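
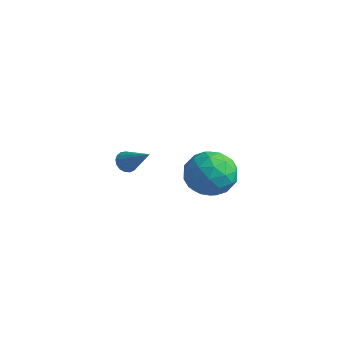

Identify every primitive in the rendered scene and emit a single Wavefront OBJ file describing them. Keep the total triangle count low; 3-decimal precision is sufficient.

v 0.948 2.848 -1.918
v 1.981 2.821 -2.641
v 1.119 0.839 -1.599
v 2.152 0.812 -2.322
v 2.182 1.389 -1.2
v 2.076 2.631 -1.397
v 1.024 1.029 -2.843
v 0.918 2.271 -3.04
v 2.029 1.697 -3.212
v 2.744 1.919 -2.197
v 0.356 1.741 -2.043
v 1.071 1.963 -1.028
v 1.449 3.011 -2.308
v 1.651 0.649 -1.932
v 1.668 0.988 -1.273
v 2.275 0.972 -1.698
v 1.505 2.899 -1.577
v 2.113 2.883 -2.002
v 2.231 2.041 -1.154
v 0.987 0.777 -2.238
v 1.595 0.761 -2.663
v 0.825 2.688 -2.542
v 1.432 2.672 -2.967
v 0.869 1.619 -3.086
v 2.085 2.334 -3.068
v 2.185 1.154 -2.881
v 1.522 1.281 -3.187
v 1.46 2.011 -3.303
v 2.506 2.465 -2.472
v 2.606 1.284 -2.284
v 2.623 1.623 -1.625
v 2.561 2.353 -1.741
v 2.533 1.804 -2.807
v 0.494 2.376 -1.956
v 0.594 1.195 -1.768
v 0.539 1.307 -2.499
v 0.477 2.037 -2.615
v 0.915 2.506 -1.359
v 1.015 1.326 -1.172
v 1.64 1.649 -0.937
v 1.578 2.379 -1.053
v 0.567 1.856 -1.433
v 1.919 -3.412 1.293
v 2.161 -3.068 0.97
v 3.181 -3.348 2.307
v 2.028 -2.92 1.127
v 1.869 -2.885 1.322
v 1.722 -2.971 1.51
v 1.62 -3.158 1.648
v 1.587 -3.403 1.705
v 1.63 -3.65 1.667
v 1.739 -3.843 1.544
v 1.89 -3.937 1.363
v 2.047 -3.911 1.165
v 2.175 -3.77 0.997
v 2.245 -3.548 0.897
v 2.24 -3.295 0.887
f 1 38 17
f 38 12 41
f 17 41 6
f 38 41 17
f 1 17 13
f 17 6 18
f 13 18 2
f 17 18 13
f 1 13 22
f 13 2 23
f 22 23 8
f 13 23 22
f 1 22 34
f 22 8 37
f 34 37 11
f 22 37 34
f 1 34 38
f 34 11 42
f 38 42 12
f 34 42 38
f 2 18 29
f 18 6 32
f 29 32 10
f 18 32 29
f 6 41 19
f 41 12 40
f 19 40 5
f 41 40 19
f 12 42 39
f 42 11 35
f 39 35 3
f 42 35 39
f 11 37 36
f 37 8 24
f 36 24 7
f 37 24 36
f 8 23 28
f 23 2 25
f 28 25 9
f 23 25 28
f 4 30 16
f 30 10 31
f 16 31 5
f 30 31 16
f 4 16 14
f 16 5 15
f 14 15 3
f 16 15 14
f 4 14 21
f 14 3 20
f 21 20 7
f 14 20 21
f 4 21 26
f 21 7 27
f 26 27 9
f 21 27 26
f 4 26 30
f 26 9 33
f 30 33 10
f 26 33 30
f 5 31 19
f 31 10 32
f 19 32 6
f 31 32 19
f 3 15 39
f 15 5 40
f 39 40 12
f 15 40 39
f 7 20 36
f 20 3 35
f 36 35 11
f 20 35 36
f 9 27 28
f 27 7 24
f 28 24 8
f 27 24 28
f 10 33 29
f 33 9 25
f 29 25 2
f 33 25 29
f 44 43 46
f 44 46 45
f 46 43 47
f 46 47 45
f 47 43 48
f 47 48 45
f 48 43 49
f 48 49 45
f 49 43 50
f 49 50 45
f 50 43 51
f 50 51 45
f 51 43 52
f 51 52 45
f 52 43 53
f 52 53 45
f 53 43 54
f 53 54 45
f 54 43 55
f 54 55 45
f 55 43 56
f 55 56 45
f 56 43 57
f 56 57 45
f 57 43 44
f 57 44 45



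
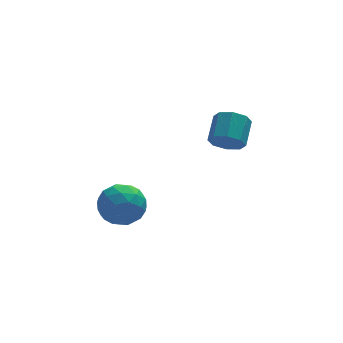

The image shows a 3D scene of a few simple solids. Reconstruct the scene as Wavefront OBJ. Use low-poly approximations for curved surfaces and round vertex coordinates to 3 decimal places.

v 1.474 -2.561 0.434
v 1.917 -3.076 0.857
v 2.448 -2.034 1.569
v 2.006 -1.519 1.146
v 2.204 -2.879 0.353
v 2.736 -1.836 1.066
v 2.064 -2.495 -0.103
v 2.596 -1.453 0.61
v 1.578 -2.15 -0.245
v 2.11 -1.108 0.468
v 1.032 -2.046 0.011
v 1.563 -1.004 0.723
v 0.744 -2.244 0.514
v 1.276 -1.201 1.227
v 0.884 -2.627 0.97
v 1.416 -1.585 1.683
v 1.37 -2.972 1.112
v 1.902 -1.93 1.825
v -3.231 -2.505 -2.751
v -2.239 -2.797 -2.396
v -3.961 -3.763 -1.744
v -2.969 -4.055 -1.389
v -3.396 -3.093 -1.091
v -2.944 -2.316 -1.713
v -3.256 -4.244 -2.427
v -2.804 -3.467 -3.049
v -2.254 -3.872 -2.195
v -2.341 -3.16 -1.37
v -3.859 -3.4 -2.77
v -3.946 -2.688 -1.945
v -2.671 -2.541 -2.662
v -3.529 -4.019 -1.478
v -3.78 -3.454 -1.303
v -3.197 -3.625 -1.094
v -3.085 -2.258 -2.261
v -2.502 -2.429 -2.052
v -3.182 -2.603 -1.285
v -3.698 -4.131 -2.088
v -3.115 -4.302 -1.879
v -3.003 -2.935 -3.046
v -2.42 -3.106 -2.837
v -3.018 -3.957 -2.855
v -2.096 -3.344 -2.335
v -2.526 -4.083 -1.743
v -2.694 -4.195 -2.353
v -2.429 -3.738 -2.719
v -2.147 -2.926 -1.85
v -2.577 -3.665 -1.258
v -2.827 -3.1 -1.083
v -2.562 -2.643 -1.449
v -2.156 -3.557 -1.732
v -3.623 -2.895 -2.882
v -4.053 -3.634 -2.29
v -3.638 -3.917 -2.691
v -3.373 -3.46 -3.057
v -3.674 -2.477 -2.397
v -4.104 -3.216 -1.805
v -3.771 -2.822 -1.421
v -3.506 -2.365 -1.787
v -4.044 -3.003 -2.408
f 2 1 5
f 2 5 3
f 3 5 6
f 3 6 4
f 5 1 7
f 5 7 6
f 6 7 8
f 6 8 4
f 7 1 9
f 7 9 8
f 8 9 10
f 8 10 4
f 9 1 11
f 9 11 10
f 10 11 12
f 10 12 4
f 11 1 13
f 11 13 12
f 12 13 14
f 12 14 4
f 13 1 15
f 13 15 14
f 14 15 16
f 14 16 4
f 15 1 17
f 15 17 16
f 16 17 18
f 16 18 4
f 17 1 2
f 17 2 18
f 18 2 3
f 18 3 4
f 19 56 35
f 56 30 59
f 35 59 24
f 56 59 35
f 19 35 31
f 35 24 36
f 31 36 20
f 35 36 31
f 19 31 40
f 31 20 41
f 40 41 26
f 31 41 40
f 19 40 52
f 40 26 55
f 52 55 29
f 40 55 52
f 19 52 56
f 52 29 60
f 56 60 30
f 52 60 56
f 20 36 47
f 36 24 50
f 47 50 28
f 36 50 47
f 24 59 37
f 59 30 58
f 37 58 23
f 59 58 37
f 30 60 57
f 60 29 53
f 57 53 21
f 60 53 57
f 29 55 54
f 55 26 42
f 54 42 25
f 55 42 54
f 26 41 46
f 41 20 43
f 46 43 27
f 41 43 46
f 22 48 34
f 48 28 49
f 34 49 23
f 48 49 34
f 22 34 32
f 34 23 33
f 32 33 21
f 34 33 32
f 22 32 39
f 32 21 38
f 39 38 25
f 32 38 39
f 22 39 44
f 39 25 45
f 44 45 27
f 39 45 44
f 22 44 48
f 44 27 51
f 48 51 28
f 44 51 48
f 23 49 37
f 49 28 50
f 37 50 24
f 49 50 37
f 21 33 57
f 33 23 58
f 57 58 30
f 33 58 57
f 25 38 54
f 38 21 53
f 54 53 29
f 38 53 54
f 27 45 46
f 45 25 42
f 46 42 26
f 45 42 46
f 28 51 47
f 51 27 43
f 47 43 20
f 51 43 47



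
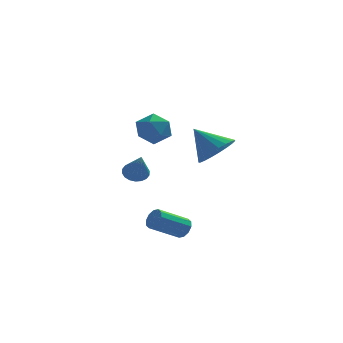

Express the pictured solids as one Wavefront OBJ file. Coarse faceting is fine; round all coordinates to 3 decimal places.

v 4.292 -0.485 2.626
v 5.027 -0.412 3.254
v 3.308 0.045 3.714
v 5.029 -0.048 3.08
v 4.904 0.24 2.826
v 4.673 0.402 2.538
v 4.377 0.411 2.265
v 4.065 0.265 2.055
v 3.793 -0.011 1.943
v 3.607 -0.368 1.949
v 3.539 -0.746 2.073
v 3.602 -1.079 2.292
v 3.784 -1.31 2.568
v 4.054 -1.397 2.855
v 4.365 -1.327 3.102
v 4.663 -1.112 3.267
v 4.897 -0.788 3.321
v 0.76 2.465 0.336
v 1.224 2.822 0.508
v 1.06 1.475 1.584
v 1.013 2.928 0.643
v 0.752 2.942 0.716
v 0.493 2.861 0.715
v 0.286 2.702 0.638
v 0.174 2.496 0.502
v 0.178 2.284 0.333
v 0.297 2.107 0.164
v 0.508 2.001 0.03
v 0.769 1.988 -0.044
v 1.028 2.068 -0.042
v 1.234 2.227 0.034
v 1.346 2.433 0.171
v 1.343 2.646 0.34
v 1.356 0.01 4.063
v 1.821 -0.175 3.361
v 1.559 -1.285 4.539
v 2.024 -1.47 3.837
v 2.331 -0.919 4.425
v 2.205 -0.118 4.131
v 1.175 -1.342 3.769
v 1.049 -0.541 3.475
v 1.709 -1.01 3.18
v 2.424 -0.749 3.585
v 0.956 -0.711 4.315
v 1.671 -0.45 4.72
v 2.989 -2.924 -0.808
v 3.163 -2.708 -0.369
v 1.985 -3.3 0.388
v 1.811 -3.516 -0.052
v 2.965 -2.498 -0.511
v 1.788 -3.09 0.246
v 2.777 -2.45 -0.767
v 1.6 -3.043 -0.01
v 2.669 -2.584 -1.039
v 1.492 -3.177 -0.282
v 2.684 -2.847 -1.223
v 1.507 -3.44 -0.466
v 2.815 -3.14 -1.248
v 1.637 -3.732 -0.491
v 3.012 -3.35 -1.106
v 1.835 -3.942 -0.349
v 3.2 -3.397 -0.85
v 2.023 -3.99 -0.093
v 3.308 -3.263 -0.578
v 2.131 -3.856 0.179
v 3.293 -3 -0.394
v 2.116 -3.593 0.363
f 2 1 4
f 2 4 3
f 4 1 5
f 4 5 3
f 5 1 6
f 5 6 3
f 6 1 7
f 6 7 3
f 7 1 8
f 7 8 3
f 8 1 9
f 8 9 3
f 9 1 10
f 9 10 3
f 10 1 11
f 10 11 3
f 11 1 12
f 11 12 3
f 12 1 13
f 12 13 3
f 13 1 14
f 13 14 3
f 14 1 15
f 14 15 3
f 15 1 16
f 15 16 3
f 16 1 17
f 16 17 3
f 17 1 2
f 17 2 3
f 19 18 21
f 19 21 20
f 21 18 22
f 21 22 20
f 22 18 23
f 22 23 20
f 23 18 24
f 23 24 20
f 24 18 25
f 24 25 20
f 25 18 26
f 25 26 20
f 26 18 27
f 26 27 20
f 27 18 28
f 27 28 20
f 28 18 29
f 28 29 20
f 29 18 30
f 29 30 20
f 30 18 31
f 30 31 20
f 31 18 32
f 31 32 20
f 32 18 33
f 32 33 20
f 33 18 19
f 33 19 20
f 34 45 39
f 34 39 35
f 34 35 41
f 34 41 44
f 34 44 45
f 35 39 43
f 39 45 38
f 45 44 36
f 44 41 40
f 41 35 42
f 37 43 38
f 37 38 36
f 37 36 40
f 37 40 42
f 37 42 43
f 38 43 39
f 36 38 45
f 40 36 44
f 42 40 41
f 43 42 35
f 47 46 50
f 47 50 48
f 48 50 51
f 48 51 49
f 50 46 52
f 50 52 51
f 51 52 53
f 51 53 49
f 52 46 54
f 52 54 53
f 53 54 55
f 53 55 49
f 54 46 56
f 54 56 55
f 55 56 57
f 55 57 49
f 56 46 58
f 56 58 57
f 57 58 59
f 57 59 49
f 58 46 60
f 58 60 59
f 59 60 61
f 59 61 49
f 60 46 62
f 60 62 61
f 61 62 63
f 61 63 49
f 62 46 64
f 62 64 63
f 63 64 65
f 63 65 49
f 64 46 66
f 64 66 65
f 65 66 67
f 65 67 49
f 66 46 47
f 66 47 67
f 67 47 48
f 67 48 49



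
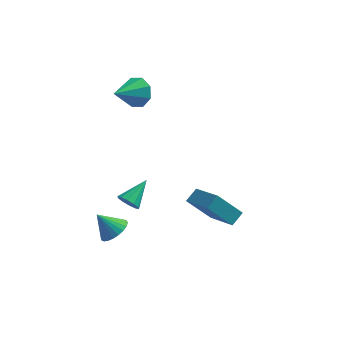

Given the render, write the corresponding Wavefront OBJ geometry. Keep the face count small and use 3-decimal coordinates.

v 4.281 -3.913 -2.091
v 3.162 -4.018 -0.924
v 3.101 -2.448 -3.09
v 1.982 -2.553 -1.923
v 4.658 -3.327 -1.677
v 3.539 -3.432 -0.51
v 3.478 -1.862 -2.676
v 2.359 -1.967 -1.509
v -0.648 -2.815 -2.203
v -0.344 -2.674 -2.701
v 0.008 -1.665 -1.477
v -0.665 -2.488 -2.706
v -0.979 -2.427 -2.518
v -1.167 -2.515 -2.211
v -1.156 -2.717 -1.9
v -0.951 -2.957 -1.705
v -0.63 -3.142 -1.7
v -0.316 -3.203 -1.888
v -0.129 -3.116 -2.195
v -0.139 -2.914 -2.506
v -0.967 1.529 2.102
v -0.584 0.927 1.587
v -1.833 0.331 2.858
v -0.24 1.037 2.155
v -0.321 1.435 2.692
v -0.782 1.888 2.883
v -1.351 2.131 2.617
v -1.695 2.021 2.048
v -1.613 1.623 1.511
v -1.153 1.169 1.32
v -1.311 -2.873 -4.327
v -0.714 -2.997 -3.825
v -2.129 -2.787 -3.333
v -0.71 -2.69 -3.848
v -0.798 -2.41 -3.944
v -0.963 -2.201 -4.099
v -1.182 -2.095 -4.288
v -1.42 -2.106 -4.483
v -1.642 -2.235 -4.654
v -1.813 -2.46 -4.776
v -1.908 -2.749 -4.829
v -1.912 -3.056 -4.806
v -1.824 -3.336 -4.71
v -1.659 -3.545 -4.555
v -1.44 -3.651 -4.366
v -1.202 -3.64 -4.171
v -0.98 -3.511 -3.999
v -0.809 -3.285 -3.878
f 2 4 1
f 5 2 1
f 1 4 3
f 3 5 1
f 2 8 4
f 6 2 5
f 6 8 2
f 4 8 3
f 7 5 3
f 3 8 7
f 7 6 5
f 8 6 7
f 10 9 12
f 10 12 11
f 12 9 13
f 12 13 11
f 13 9 14
f 13 14 11
f 14 9 15
f 14 15 11
f 15 9 16
f 15 16 11
f 16 9 17
f 16 17 11
f 17 9 18
f 17 18 11
f 18 9 19
f 18 19 11
f 19 9 20
f 19 20 11
f 20 9 10
f 20 10 11
f 22 21 24
f 22 24 23
f 24 21 25
f 24 25 23
f 25 21 26
f 25 26 23
f 26 21 27
f 26 27 23
f 27 21 28
f 27 28 23
f 28 21 29
f 28 29 23
f 29 21 30
f 29 30 23
f 30 21 22
f 30 22 23
f 32 31 34
f 32 34 33
f 34 31 35
f 34 35 33
f 35 31 36
f 35 36 33
f 36 31 37
f 36 37 33
f 37 31 38
f 37 38 33
f 38 31 39
f 38 39 33
f 39 31 40
f 39 40 33
f 40 31 41
f 40 41 33
f 41 31 42
f 41 42 33
f 42 31 43
f 42 43 33
f 43 31 44
f 43 44 33
f 44 31 45
f 44 45 33
f 45 31 46
f 45 46 33
f 46 31 47
f 46 47 33
f 47 31 48
f 47 48 33
f 48 31 32
f 48 32 33



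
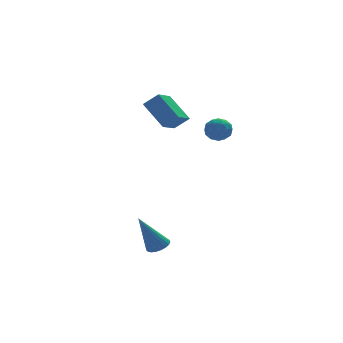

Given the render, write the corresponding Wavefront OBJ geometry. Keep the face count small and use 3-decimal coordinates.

v 2.402 1.611 2.948
v 1.748 2.723 4.115
v 1.724 1.883 2.309
v 1.07 2.995 3.476
v 3.23 2.585 2.484
v 2.576 3.697 3.651
v 2.552 2.857 1.845
v 1.898 3.969 3.012
v 3.801 0.523 2.01
v 4.22 0.642 2.564
v 3.5 -0.482 2.456
v 3.919 -0.363 3.01
v 3.335 0.021 2.921
v 3.521 0.642 2.646
v 4.199 -0.482 2.374
v 4.385 0.139 2.099
v 4.467 0.022 2.788
v 3.932 0.332 3.127
v 3.788 -0.172 1.893
v 3.253 0.138 2.232
v 4.037 0.671 2.248
v 3.683 -0.511 2.772
v 3.339 -0.285 2.72
v 3.586 -0.215 3.045
v 3.626 0.67 2.296
v 3.872 0.741 2.621
v 3.352 0.375 2.832
v 3.848 -0.581 2.399
v 4.094 -0.51 2.724
v 4.134 0.375 1.975
v 4.381 0.445 2.3
v 4.368 -0.215 2.188
v 4.428 0.376 2.705
v 4.251 -0.214 2.967
v 4.416 -0.284 2.594
v 4.525 0.081 2.432
v 4.114 0.559 2.904
v 3.937 -0.032 3.166
v 3.594 0.193 3.114
v 3.703 0.558 2.952
v 4.259 0.194 3.036
v 3.783 0.192 1.854
v 3.606 -0.399 2.116
v 4.017 -0.398 2.068
v 4.126 -0.033 1.906
v 3.469 0.374 2.053
v 3.292 -0.216 2.315
v 3.195 0.079 2.588
v 3.304 0.444 2.426
v 3.461 -0.034 1.984
v 0.197 -2.801 -3.315
v 0.57 -3.221 -3.133
v -0.717 -2.839 -1.525
v 0.688 -3.016 -3.068
v 0.722 -2.774 -3.046
v 0.664 -2.536 -3.071
v 0.526 -2.345 -3.137
v 0.331 -2.232 -3.234
v 0.113 -2.218 -3.346
v -0.091 -2.305 -3.451
v -0.245 -2.477 -3.534
v -0.322 -2.706 -3.578
v -0.31 -2.951 -3.577
v -0.21 -3.17 -3.531
v -0.04 -3.325 -3.447
v 0.172 -3.39 -3.34
v 0.387 -3.353 -3.229
f 2 4 1
f 5 2 1
f 1 4 3
f 3 5 1
f 2 8 4
f 6 2 5
f 6 8 2
f 4 8 3
f 7 5 3
f 3 8 7
f 7 6 5
f 8 6 7
f 9 46 25
f 46 20 49
f 25 49 14
f 46 49 25
f 9 25 21
f 25 14 26
f 21 26 10
f 25 26 21
f 9 21 30
f 21 10 31
f 30 31 16
f 21 31 30
f 9 30 42
f 30 16 45
f 42 45 19
f 30 45 42
f 9 42 46
f 42 19 50
f 46 50 20
f 42 50 46
f 10 26 37
f 26 14 40
f 37 40 18
f 26 40 37
f 14 49 27
f 49 20 48
f 27 48 13
f 49 48 27
f 20 50 47
f 50 19 43
f 47 43 11
f 50 43 47
f 19 45 44
f 45 16 32
f 44 32 15
f 45 32 44
f 16 31 36
f 31 10 33
f 36 33 17
f 31 33 36
f 12 38 24
f 38 18 39
f 24 39 13
f 38 39 24
f 12 24 22
f 24 13 23
f 22 23 11
f 24 23 22
f 12 22 29
f 22 11 28
f 29 28 15
f 22 28 29
f 12 29 34
f 29 15 35
f 34 35 17
f 29 35 34
f 12 34 38
f 34 17 41
f 38 41 18
f 34 41 38
f 13 39 27
f 39 18 40
f 27 40 14
f 39 40 27
f 11 23 47
f 23 13 48
f 47 48 20
f 23 48 47
f 15 28 44
f 28 11 43
f 44 43 19
f 28 43 44
f 17 35 36
f 35 15 32
f 36 32 16
f 35 32 36
f 18 41 37
f 41 17 33
f 37 33 10
f 41 33 37
f 52 51 54
f 52 54 53
f 54 51 55
f 54 55 53
f 55 51 56
f 55 56 53
f 56 51 57
f 56 57 53
f 57 51 58
f 57 58 53
f 58 51 59
f 58 59 53
f 59 51 60
f 59 60 53
f 60 51 61
f 60 61 53
f 61 51 62
f 61 62 53
f 62 51 63
f 62 63 53
f 63 51 64
f 63 64 53
f 64 51 65
f 64 65 53
f 65 51 66
f 65 66 53
f 66 51 67
f 66 67 53
f 67 51 52
f 67 52 53



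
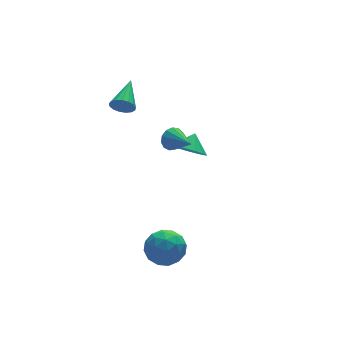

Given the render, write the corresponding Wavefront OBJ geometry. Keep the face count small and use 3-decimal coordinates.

v 0.129 -3.202 -2.743
v 0.588 -3.82 -3.504
v -1.408 -3.32 -3.576
v -0.949 -3.938 -4.337
v -1.081 -4.323 -3.333
v -0.131 -4.25 -2.819
v -0.689 -2.89 -4.261
v 0.261 -2.817 -3.747
v 0.083 -3.628 -4.442
v -0.16 -4.513 -3.869
v -0.66 -2.627 -3.211
v -0.903 -3.512 -2.638
v 0.494 -3.501 -3.051
v -1.314 -3.639 -4.029
v -1.392 -3.866 -3.439
v -1.121 -4.229 -3.887
v 0.071 -3.753 -2.648
v 0.341 -4.117 -3.095
v -0.641 -4.413 -2.994
v -1.161 -3.023 -3.985
v -0.891 -3.387 -4.432
v 0.301 -2.911 -3.193
v 0.572 -3.274 -3.641
v -0.179 -2.727 -4.086
v 0.467 -3.751 -4.049
v -0.437 -3.82 -4.539
v -0.284 -3.204 -4.495
v 0.275 -3.161 -4.192
v 0.324 -4.272 -3.712
v -0.58 -4.341 -4.201
v -0.657 -4.567 -3.612
v -0.099 -4.524 -3.309
v 0.027 -4.158 -4.264
v -0.24 -2.799 -2.879
v -1.144 -2.868 -3.368
v -0.721 -2.616 -3.771
v -0.163 -2.573 -3.468
v -0.383 -3.32 -2.541
v -1.287 -3.389 -3.031
v -1.095 -3.979 -2.888
v -0.536 -3.936 -2.585
v -0.847 -2.982 -2.816
v -0.294 1.792 2.936
v 0.135 1.699 2.43
v 0.754 3.208 3.564
v -0.077 1.909 2.312
v -0.339 2.092 2.338
v -0.591 2.206 2.5
v -0.775 2.225 2.763
v -0.848 2.145 3.064
v -0.795 1.985 3.337
v -0.626 1.78 3.517
v -0.382 1.578 3.564
v -0.117 1.425 3.467
v 0.107 1.356 3.249
v 0.24 1.387 2.958
v 0.25 1.511 2.663
v 2.658 2.49 -0.984
v 3.101 2.395 -1.53
v 3.022 1.03 -0.436
v 3.318 2.559 -1.237
v 3.326 2.701 -0.863
v 3.121 2.776 -0.527
v 2.77 2.76 -0.337
v 2.383 2.658 -0.351
v 2.084 2.503 -0.567
v 1.967 2.343 -0.914
v 2.07 2.23 -1.284
v 2.359 2.2 -1.559
v 2.744 2.261 -1.65
v 3.579 2.6 -2.26
v 4.408 2.204 -2.655
v 4.181 3.1 -1.5
v 4.357 2.619 -2.888
v 4.127 3.03 -2.977
v 3.772 3.342 -2.901
v 3.373 3.484 -2.679
v 3.021 3.423 -2.36
v 2.797 3.174 -2.018
v 2.752 2.793 -1.732
v 2.897 2.368 -1.566
v 3.198 1.996 -1.559
v 3.586 1.762 -1.713
v 3.973 1.72 -1.992
v 4.27 1.88 -2.332
f 1 38 17
f 38 12 41
f 17 41 6
f 38 41 17
f 1 17 13
f 17 6 18
f 13 18 2
f 17 18 13
f 1 13 22
f 13 2 23
f 22 23 8
f 13 23 22
f 1 22 34
f 22 8 37
f 34 37 11
f 22 37 34
f 1 34 38
f 34 11 42
f 38 42 12
f 34 42 38
f 2 18 29
f 18 6 32
f 29 32 10
f 18 32 29
f 6 41 19
f 41 12 40
f 19 40 5
f 41 40 19
f 12 42 39
f 42 11 35
f 39 35 3
f 42 35 39
f 11 37 36
f 37 8 24
f 36 24 7
f 37 24 36
f 8 23 28
f 23 2 25
f 28 25 9
f 23 25 28
f 4 30 16
f 30 10 31
f 16 31 5
f 30 31 16
f 4 16 14
f 16 5 15
f 14 15 3
f 16 15 14
f 4 14 21
f 14 3 20
f 21 20 7
f 14 20 21
f 4 21 26
f 21 7 27
f 26 27 9
f 21 27 26
f 4 26 30
f 26 9 33
f 30 33 10
f 26 33 30
f 5 31 19
f 31 10 32
f 19 32 6
f 31 32 19
f 3 15 39
f 15 5 40
f 39 40 12
f 15 40 39
f 7 20 36
f 20 3 35
f 36 35 11
f 20 35 36
f 9 27 28
f 27 7 24
f 28 24 8
f 27 24 28
f 10 33 29
f 33 9 25
f 29 25 2
f 33 25 29
f 44 43 46
f 44 46 45
f 46 43 47
f 46 47 45
f 47 43 48
f 47 48 45
f 48 43 49
f 48 49 45
f 49 43 50
f 49 50 45
f 50 43 51
f 50 51 45
f 51 43 52
f 51 52 45
f 52 43 53
f 52 53 45
f 53 43 54
f 53 54 45
f 54 43 55
f 54 55 45
f 55 43 56
f 55 56 45
f 56 43 57
f 56 57 45
f 57 43 44
f 57 44 45
f 59 58 61
f 59 61 60
f 61 58 62
f 61 62 60
f 62 58 63
f 62 63 60
f 63 58 64
f 63 64 60
f 64 58 65
f 64 65 60
f 65 58 66
f 65 66 60
f 66 58 67
f 66 67 60
f 67 58 68
f 67 68 60
f 68 58 69
f 68 69 60
f 69 58 70
f 69 70 60
f 70 58 59
f 70 59 60
f 72 71 74
f 72 74 73
f 74 71 75
f 74 75 73
f 75 71 76
f 75 76 73
f 76 71 77
f 76 77 73
f 77 71 78
f 77 78 73
f 78 71 79
f 78 79 73
f 79 71 80
f 79 80 73
f 80 71 81
f 80 81 73
f 81 71 82
f 81 82 73
f 82 71 83
f 82 83 73
f 83 71 84
f 83 84 73
f 84 71 85
f 84 85 73
f 85 71 72
f 85 72 73



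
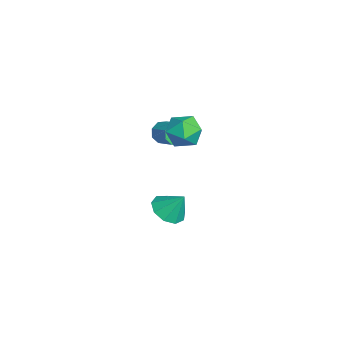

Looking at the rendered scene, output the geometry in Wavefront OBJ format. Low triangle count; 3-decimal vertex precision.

v -1.643 -1.941 -2.843
v -0.847 -1.716 -3.246
v -1.277 -1.259 -1.737
v -1.283 -1.279 -3.371
v -1.887 -1.152 -3.249
v -2.377 -1.395 -2.937
v -2.524 -1.893 -2.581
v -2.258 -2.413 -2.348
v -1.705 -2.713 -2.346
v -1.123 -2.652 -2.577
v -0.784 -2.258 -2.932
v -2.483 -2.098 1.851
v -2.115 -2.332 1.411
v -1.288 -1.816 1.828
v -1.657 -1.582 2.269
v -2.309 -1.918 1.284
v -1.483 -1.402 1.702
v -2.605 -1.609 1.49
v -1.779 -1.094 1.907
v -2.83 -1.587 1.907
v -2.003 -1.071 2.324
v -2.852 -1.864 2.292
v -2.025 -1.348 2.709
v -2.657 -2.278 2.418
v -1.831 -1.762 2.836
v -2.361 -2.586 2.213
v -1.535 -2.071 2.63
v -2.137 -2.609 1.796
v -1.31 -2.093 2.213
v -0.829 -0.565 2.977
v 0.007 -0.91 2.664
v -1.067 -1.87 3.776
v -0.231 -2.215 3.463
v -0.246 -1.483 4.079
v -0.099 -0.677 3.586
v -0.961 -2.103 2.854
v -0.814 -1.297 2.361
v -0.075 -1.86 2.588
v 0.367 -1.477 3.345
v -1.427 -1.303 3.095
v -0.985 -0.92 3.852
f 2 1 4
f 2 4 3
f 4 1 5
f 4 5 3
f 5 1 6
f 5 6 3
f 6 1 7
f 6 7 3
f 7 1 8
f 7 8 3
f 8 1 9
f 8 9 3
f 9 1 10
f 9 10 3
f 10 1 11
f 10 11 3
f 11 1 2
f 11 2 3
f 13 12 16
f 13 16 14
f 14 16 17
f 14 17 15
f 16 12 18
f 16 18 17
f 17 18 19
f 17 19 15
f 18 12 20
f 18 20 19
f 19 20 21
f 19 21 15
f 20 12 22
f 20 22 21
f 21 22 23
f 21 23 15
f 22 12 24
f 22 24 23
f 23 24 25
f 23 25 15
f 24 12 26
f 24 26 25
f 25 26 27
f 25 27 15
f 26 12 28
f 26 28 27
f 27 28 29
f 27 29 15
f 28 12 13
f 28 13 29
f 29 13 14
f 29 14 15
f 30 41 35
f 30 35 31
f 30 31 37
f 30 37 40
f 30 40 41
f 31 35 39
f 35 41 34
f 41 40 32
f 40 37 36
f 37 31 38
f 33 39 34
f 33 34 32
f 33 32 36
f 33 36 38
f 33 38 39
f 34 39 35
f 32 34 41
f 36 32 40
f 38 36 37
f 39 38 31



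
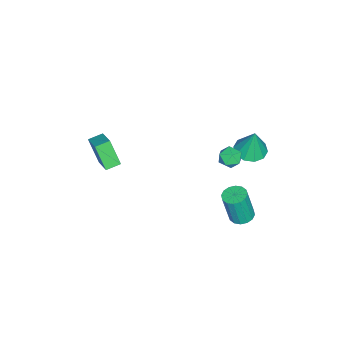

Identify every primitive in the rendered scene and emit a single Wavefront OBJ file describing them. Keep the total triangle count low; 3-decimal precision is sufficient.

v -1.58 3.391 0.09
v -0.867 3.865 -0.063
v -1.4 3.649 1.73
v -1.291 4.196 -0.069
v -1.825 4.219 -0.013
v -2.266 3.926 0.081
v -2.445 3.428 0.179
v -2.293 2.916 0.243
v -1.869 2.586 0.249
v -1.335 2.563 0.193
v -0.894 2.856 0.099
v -0.716 3.353 0.001
v 0.096 3.623 -3.832
v 0.56 3.16 -3.971
v 0.747 2.794 -2.127
v 0.284 3.257 -1.988
v 0.737 3.455 -3.931
v 0.925 3.089 -2.086
v 0.743 3.795 -3.864
v 0.93 3.429 -2.019
v 0.575 4.089 -3.788
v 0.763 3.723 -1.944
v 0.279 4.258 -3.725
v 0.467 3.892 -1.88
v -0.066 4.257 -3.69
v 0.122 3.891 -1.845
v -0.367 4.086 -3.693
v -0.18 3.72 -1.849
v -0.545 3.791 -3.734
v -0.357 3.425 -1.889
v -0.55 3.451 -3.801
v -0.363 3.085 -1.956
v -0.383 3.157 -3.876
v -0.195 2.791 -2.032
v -0.087 2.988 -3.94
v 0.101 2.622 -2.095
v 0.258 2.989 -3.975
v 0.446 2.623 -2.13
v 1.681 -3.456 -0.532
v 1.362 -4.16 0.823
v 1.104 -2.907 -0.383
v 0.785 -3.611 0.972
v 2.615 -2.649 0.108
v 2.296 -3.353 1.463
v 2.038 -2.1 0.257
v 1.719 -2.804 1.612
v -0.387 3.326 1.039
v 0.2 3.06 1.268
v -0.36 2.64 0.172
v 0.227 2.374 0.401
v -0.356 2.262 0.741
v -0.372 2.686 1.277
v 0.212 3.014 0.163
v 0.196 3.438 0.699
v 0.57 2.867 0.727
v 0.219 2.402 1.084
v -0.379 3.298 0.356
v -0.73 2.833 0.713
f 2 1 4
f 2 4 3
f 4 1 5
f 4 5 3
f 5 1 6
f 5 6 3
f 6 1 7
f 6 7 3
f 7 1 8
f 7 8 3
f 8 1 9
f 8 9 3
f 9 1 10
f 9 10 3
f 10 1 11
f 10 11 3
f 11 1 12
f 11 12 3
f 12 1 2
f 12 2 3
f 14 13 17
f 14 17 15
f 15 17 18
f 15 18 16
f 17 13 19
f 17 19 18
f 18 19 20
f 18 20 16
f 19 13 21
f 19 21 20
f 20 21 22
f 20 22 16
f 21 13 23
f 21 23 22
f 22 23 24
f 22 24 16
f 23 13 25
f 23 25 24
f 24 25 26
f 24 26 16
f 25 13 27
f 25 27 26
f 26 27 28
f 26 28 16
f 27 13 29
f 27 29 28
f 28 29 30
f 28 30 16
f 29 13 31
f 29 31 30
f 30 31 32
f 30 32 16
f 31 13 33
f 31 33 32
f 32 33 34
f 32 34 16
f 33 13 35
f 33 35 34
f 34 35 36
f 34 36 16
f 35 13 37
f 35 37 36
f 36 37 38
f 36 38 16
f 37 13 14
f 37 14 38
f 38 14 15
f 38 15 16
f 40 42 39
f 43 40 39
f 39 42 41
f 41 43 39
f 40 46 42
f 44 40 43
f 44 46 40
f 42 46 41
f 45 43 41
f 41 46 45
f 45 44 43
f 46 44 45
f 47 58 52
f 47 52 48
f 47 48 54
f 47 54 57
f 47 57 58
f 48 52 56
f 52 58 51
f 58 57 49
f 57 54 53
f 54 48 55
f 50 56 51
f 50 51 49
f 50 49 53
f 50 53 55
f 50 55 56
f 51 56 52
f 49 51 58
f 53 49 57
f 55 53 54
f 56 55 48



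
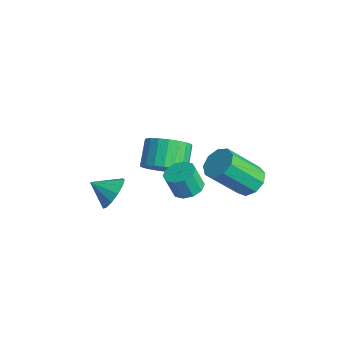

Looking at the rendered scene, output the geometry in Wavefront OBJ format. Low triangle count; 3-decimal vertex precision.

v -1.909 -3.199 -3.653
v -1.53 -2.953 -2.909
v -2.551 -3.981 -3.067
v -1.925 -2.669 -2.963
v -2.316 -2.552 -3.236
v -2.577 -2.642 -3.641
v -2.626 -2.907 -4.05
v -2.447 -3.266 -4.333
v -2.098 -3.603 -4.4
v -1.688 -3.811 -4.23
v -1.349 -3.826 -3.876
v -1.187 -3.641 -3.452
v -1.254 -3.315 -3.092
v 1.57 -1.526 -1.153
v 2.062 -2.017 -1.234
v 1.902 -2.346 -0.207
v 1.41 -1.854 -0.127
v 2.255 -1.658 -1.089
v 2.094 -1.987 -0.062
v 2.186 -1.248 -0.968
v 2.025 -1.577 0.059
v 1.882 -0.944 -0.919
v 1.721 -1.273 0.108
v 1.459 -0.863 -0.959
v 1.298 -1.191 0.068
v 1.078 -1.034 -1.073
v 0.918 -1.363 -0.046
v 0.886 -1.393 -1.218
v 0.725 -1.722 -0.191
v 0.955 -1.803 -1.339
v 0.794 -2.132 -0.312
v 1.259 -2.107 -1.388
v 1.098 -2.436 -0.361
v 1.682 -2.189 -1.348
v 1.521 -2.517 -0.321
v -3.119 -0.192 -4.236
v -2.499 -0.502 -3.448
v -3.34 0.181 -2.516
v -3.961 0.492 -3.304
v -2.317 -0.122 -3.562
v -3.158 0.561 -2.63
v -2.273 0.246 -3.793
v -3.115 0.929 -2.861
v -2.376 0.538 -4.101
v -3.218 1.222 -3.169
v -2.608 0.704 -4.432
v -3.45 1.388 -3.5
v -2.928 0.715 -4.729
v -3.769 1.399 -3.797
v -3.281 0.57 -4.941
v -4.122 1.254 -4.009
v -3.606 0.292 -5.031
v -4.447 0.976 -4.099
v -3.846 -0.069 -4.983
v -4.688 0.615 -4.051
v -3.962 -0.451 -4.807
v -4.803 0.233 -3.875
v -3.931 -0.789 -4.531
v -4.773 -0.105 -3.599
v -3.76 -1.023 -4.205
v -4.602 -0.339 -3.273
v -3.478 -1.114 -3.884
v -4.32 -0.43 -2.952
v -3.134 -1.045 -3.624
v -3.976 -0.361 -2.692
v -2.788 -0.829 -3.47
v -3.63 -0.145 -2.538
v 0.149 2.236 -3.485
v 0.947 2.047 -3.493
v 0.628 0.634 -1.904
v -0.169 0.824 -1.895
v 0.854 2.47 -3.136
v 0.535 1.057 -1.547
v 0.431 2.783 -2.942
v 0.112 1.37 -1.353
v -0.124 2.841 -3.002
v -0.443 1.428 -1.413
v -0.551 2.616 -3.288
v -0.869 1.203 -1.699
v -0.65 2.213 -3.666
v -0.969 0.8 -2.077
v -0.375 1.821 -3.959
v -0.694 0.409 -2.37
v 0.145 1.624 -4.03
v -0.174 0.211 -2.441
v 0.667 1.713 -3.846
v 0.348 0.3 -2.257
f 2 1 4
f 2 4 3
f 4 1 5
f 4 5 3
f 5 1 6
f 5 6 3
f 6 1 7
f 6 7 3
f 7 1 8
f 7 8 3
f 8 1 9
f 8 9 3
f 9 1 10
f 9 10 3
f 10 1 11
f 10 11 3
f 11 1 12
f 11 12 3
f 12 1 13
f 12 13 3
f 13 1 2
f 13 2 3
f 15 14 18
f 15 18 16
f 16 18 19
f 16 19 17
f 18 14 20
f 18 20 19
f 19 20 21
f 19 21 17
f 20 14 22
f 20 22 21
f 21 22 23
f 21 23 17
f 22 14 24
f 22 24 23
f 23 24 25
f 23 25 17
f 24 14 26
f 24 26 25
f 25 26 27
f 25 27 17
f 26 14 28
f 26 28 27
f 27 28 29
f 27 29 17
f 28 14 30
f 28 30 29
f 29 30 31
f 29 31 17
f 30 14 32
f 30 32 31
f 31 32 33
f 31 33 17
f 32 14 34
f 32 34 33
f 33 34 35
f 33 35 17
f 34 14 15
f 34 15 35
f 35 15 16
f 35 16 17
f 37 36 40
f 37 40 38
f 38 40 41
f 38 41 39
f 40 36 42
f 40 42 41
f 41 42 43
f 41 43 39
f 42 36 44
f 42 44 43
f 43 44 45
f 43 45 39
f 44 36 46
f 44 46 45
f 45 46 47
f 45 47 39
f 46 36 48
f 46 48 47
f 47 48 49
f 47 49 39
f 48 36 50
f 48 50 49
f 49 50 51
f 49 51 39
f 50 36 52
f 50 52 51
f 51 52 53
f 51 53 39
f 52 36 54
f 52 54 53
f 53 54 55
f 53 55 39
f 54 36 56
f 54 56 55
f 55 56 57
f 55 57 39
f 56 36 58
f 56 58 57
f 57 58 59
f 57 59 39
f 58 36 60
f 58 60 59
f 59 60 61
f 59 61 39
f 60 36 62
f 60 62 61
f 61 62 63
f 61 63 39
f 62 36 64
f 62 64 63
f 63 64 65
f 63 65 39
f 64 36 66
f 64 66 65
f 65 66 67
f 65 67 39
f 66 36 37
f 66 37 67
f 67 37 38
f 67 38 39
f 69 68 72
f 69 72 70
f 70 72 73
f 70 73 71
f 72 68 74
f 72 74 73
f 73 74 75
f 73 75 71
f 74 68 76
f 74 76 75
f 75 76 77
f 75 77 71
f 76 68 78
f 76 78 77
f 77 78 79
f 77 79 71
f 78 68 80
f 78 80 79
f 79 80 81
f 79 81 71
f 80 68 82
f 80 82 81
f 81 82 83
f 81 83 71
f 82 68 84
f 82 84 83
f 83 84 85
f 83 85 71
f 84 68 86
f 84 86 85
f 85 86 87
f 85 87 71
f 86 68 69
f 86 69 87
f 87 69 70
f 87 70 71



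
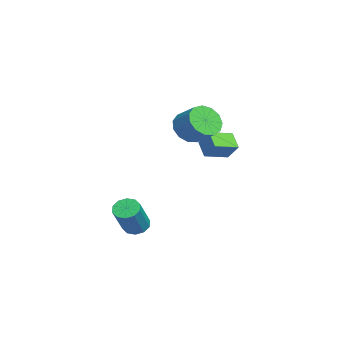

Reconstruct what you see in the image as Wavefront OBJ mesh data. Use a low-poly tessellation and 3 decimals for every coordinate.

v -2.783 0.805 3.058
v -2.116 0.732 2.372
v -1.29 1.483 3.095
v -1.957 1.555 3.782
v -2.41 1.171 2.253
v -1.584 1.921 2.976
v -2.823 1.493 2.39
v -1.997 2.243 3.113
v -3.223 1.596 2.739
v -2.397 2.347 3.462
v -3.483 1.448 3.19
v -2.657 2.199 3.913
v -3.521 1.096 3.598
v -2.695 1.847 4.322
v -3.325 0.652 3.836
v -2.499 1.402 4.559
v -2.957 0.256 3.826
v -2.131 1.006 4.55
v -2.533 0.034 3.573
v -1.707 0.784 4.296
v -2.189 0.057 3.156
v -1.363 0.807 3.88
v -2.034 0.317 2.708
v -1.208 1.068 3.432
v -3.433 1.541 0.989
v -4.223 1.288 1.632
v -4.037 2.69 0.7
v -4.827 2.437 1.343
v -2.913 2.023 1.817
v -3.703 1.77 2.46
v -3.517 3.172 1.528
v -4.307 2.919 2.171
v -1.911 -1.695 -2.893
v -1.368 -1.73 -3.317
v -0.206 -2.181 -1.791
v -0.749 -2.145 -1.367
v -1.399 -1.329 -3.175
v -0.236 -1.78 -1.65
v -1.625 -1.068 -2.926
v -0.463 -1.518 -1.4
v -1.961 -1.046 -2.663
v -0.798 -1.496 -1.138
v -2.277 -1.272 -2.489
v -1.115 -1.722 -0.963
v -2.454 -1.659 -2.469
v -1.292 -2.11 -0.943
v -2.424 -2.06 -2.61
v -1.261 -2.511 -1.085
v -2.197 -2.322 -2.86
v -1.035 -2.772 -1.334
v -1.862 -2.344 -3.122
v -0.699 -2.794 -1.597
v -1.545 -2.118 -3.297
v -0.383 -2.568 -1.771
f 2 1 5
f 2 5 3
f 3 5 6
f 3 6 4
f 5 1 7
f 5 7 6
f 6 7 8
f 6 8 4
f 7 1 9
f 7 9 8
f 8 9 10
f 8 10 4
f 9 1 11
f 9 11 10
f 10 11 12
f 10 12 4
f 11 1 13
f 11 13 12
f 12 13 14
f 12 14 4
f 13 1 15
f 13 15 14
f 14 15 16
f 14 16 4
f 15 1 17
f 15 17 16
f 16 17 18
f 16 18 4
f 17 1 19
f 17 19 18
f 18 19 20
f 18 20 4
f 19 1 21
f 19 21 20
f 20 21 22
f 20 22 4
f 21 1 23
f 21 23 22
f 22 23 24
f 22 24 4
f 23 1 2
f 23 2 24
f 24 2 3
f 24 3 4
f 26 28 25
f 29 26 25
f 25 28 27
f 27 29 25
f 26 32 28
f 30 26 29
f 30 32 26
f 28 32 27
f 31 29 27
f 27 32 31
f 31 30 29
f 32 30 31
f 34 33 37
f 34 37 35
f 35 37 38
f 35 38 36
f 37 33 39
f 37 39 38
f 38 39 40
f 38 40 36
f 39 33 41
f 39 41 40
f 40 41 42
f 40 42 36
f 41 33 43
f 41 43 42
f 42 43 44
f 42 44 36
f 43 33 45
f 43 45 44
f 44 45 46
f 44 46 36
f 45 33 47
f 45 47 46
f 46 47 48
f 46 48 36
f 47 33 49
f 47 49 48
f 48 49 50
f 48 50 36
f 49 33 51
f 49 51 50
f 50 51 52
f 50 52 36
f 51 33 53
f 51 53 52
f 52 53 54
f 52 54 36
f 53 33 34
f 53 34 54
f 54 34 35
f 54 35 36



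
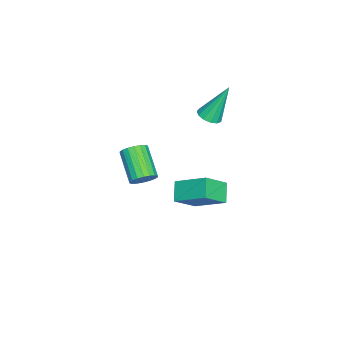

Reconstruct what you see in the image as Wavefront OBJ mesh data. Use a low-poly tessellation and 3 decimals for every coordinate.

v -0.804 -2.069 -1.915
v -0.438 -0.564 -1.018
v 0.051 -1.896 -2.552
v 0.416 -0.391 -1.655
v 0.044 -2.829 -0.985
v 0.409 -1.324 -0.088
v 0.898 -2.656 -1.622
v 1.264 -1.151 -0.725
v -1.109 -1.547 2.937
v -0.7 -1.11 2.823
v -1.451 -0.753 4.763
v -1.003 -0.99 2.714
v -1.34 -1.047 2.676
v -1.603 -1.263 2.721
v -1.71 -1.569 2.834
v -1.626 -1.869 2.98
v -1.378 -2.066 3.113
v -1.044 -2.099 3.19
v -0.732 -1.957 3.186
v -0.539 -1.684 3.104
v -0.527 -1.369 2.968
v 3.7 -3.272 2.17
v 4.143 -3.416 2.594
v 3.003 -4.152 3.534
v 2.56 -4.008 3.11
v 4.052 -3.165 2.681
v 2.913 -3.901 3.621
v 3.892 -2.936 2.667
v 2.753 -3.671 3.607
v 3.694 -2.773 2.554
v 2.554 -3.508 3.494
v 3.497 -2.709 2.365
v 2.357 -3.444 3.305
v 3.34 -2.756 2.138
v 2.2 -3.492 3.077
v 3.254 -2.906 1.917
v 2.115 -3.642 2.856
v 3.257 -3.128 1.746
v 2.117 -3.864 2.686
v 3.347 -3.379 1.659
v 2.208 -4.115 2.599
v 3.507 -3.609 1.673
v 2.368 -4.344 2.613
v 3.706 -3.772 1.786
v 2.566 -4.507 2.726
v 3.903 -3.836 1.975
v 2.763 -4.571 2.915
v 4.06 -3.788 2.203
v 2.92 -4.524 3.142
v 4.145 -3.638 2.424
v 3.006 -4.374 3.363
f 2 4 1
f 5 2 1
f 1 4 3
f 3 5 1
f 2 8 4
f 6 2 5
f 6 8 2
f 4 8 3
f 7 5 3
f 3 8 7
f 7 6 5
f 8 6 7
f 10 9 12
f 10 12 11
f 12 9 13
f 12 13 11
f 13 9 14
f 13 14 11
f 14 9 15
f 14 15 11
f 15 9 16
f 15 16 11
f 16 9 17
f 16 17 11
f 17 9 18
f 17 18 11
f 18 9 19
f 18 19 11
f 19 9 20
f 19 20 11
f 20 9 21
f 20 21 11
f 21 9 10
f 21 10 11
f 23 22 26
f 23 26 24
f 24 26 27
f 24 27 25
f 26 22 28
f 26 28 27
f 27 28 29
f 27 29 25
f 28 22 30
f 28 30 29
f 29 30 31
f 29 31 25
f 30 22 32
f 30 32 31
f 31 32 33
f 31 33 25
f 32 22 34
f 32 34 33
f 33 34 35
f 33 35 25
f 34 22 36
f 34 36 35
f 35 36 37
f 35 37 25
f 36 22 38
f 36 38 37
f 37 38 39
f 37 39 25
f 38 22 40
f 38 40 39
f 39 40 41
f 39 41 25
f 40 22 42
f 40 42 41
f 41 42 43
f 41 43 25
f 42 22 44
f 42 44 43
f 43 44 45
f 43 45 25
f 44 22 46
f 44 46 45
f 45 46 47
f 45 47 25
f 46 22 48
f 46 48 47
f 47 48 49
f 47 49 25
f 48 22 50
f 48 50 49
f 49 50 51
f 49 51 25
f 50 22 23
f 50 23 51
f 51 23 24
f 51 24 25



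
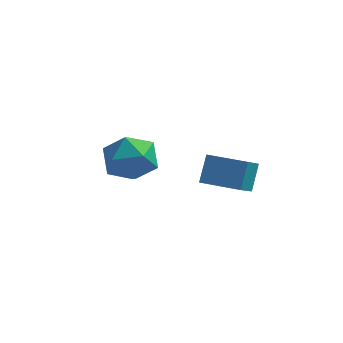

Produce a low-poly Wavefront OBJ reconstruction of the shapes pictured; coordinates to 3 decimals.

v -1.836 2.914 1.529
v -1.215 1.925 1.685
v -3.365 2.075 2.295
v -2.744 1.086 2.451
v -2.496 2.044 3.09
v -1.551 2.563 2.616
v -3.029 1.437 1.364
v -2.084 1.956 0.89
v -1.952 1.013 1.583
v -1.623 1.388 2.65
v -2.957 2.612 1.33
v -2.628 2.987 2.397
v 1.113 0.559 2.2
v 0.946 -0.601 3.103
v 1.198 1.305 3.174
v 1.03 0.145 4.077
v 2.65 0.355 2.223
v 2.482 -0.805 3.126
v 2.734 1.101 3.197
v 2.567 -0.059 4.1
f 1 12 6
f 1 6 2
f 1 2 8
f 1 8 11
f 1 11 12
f 2 6 10
f 6 12 5
f 12 11 3
f 11 8 7
f 8 2 9
f 4 10 5
f 4 5 3
f 4 3 7
f 4 7 9
f 4 9 10
f 5 10 6
f 3 5 12
f 7 3 11
f 9 7 8
f 10 9 2
f 14 16 13
f 17 14 13
f 13 16 15
f 15 17 13
f 14 20 16
f 18 14 17
f 18 20 14
f 16 20 15
f 19 17 15
f 15 20 19
f 19 18 17
f 20 18 19



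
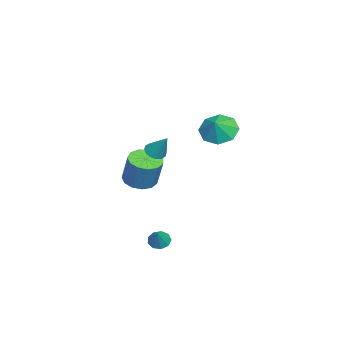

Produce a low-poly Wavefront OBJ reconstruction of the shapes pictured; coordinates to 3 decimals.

v -3.266 -4.013 -2.595
v -2.762 -3.235 -2.942
v -2.25 -2.769 -1.152
v -2.754 -3.547 -0.805
v -3.28 -3.054 -2.841
v -2.768 -2.588 -1.05
v -3.794 -3.178 -2.662
v -3.281 -2.712 -0.871
v -4.14 -3.567 -2.462
v -3.627 -3.101 -0.671
v -4.208 -4.098 -2.304
v -3.696 -3.631 -0.513
v -3.978 -4.601 -2.238
v -3.466 -4.135 -0.448
v -3.522 -4.918 -2.286
v -3.009 -4.452 -0.496
v -2.984 -4.948 -2.433
v -2.472 -4.482 -0.642
v -2.536 -4.681 -2.63
v -2.024 -4.215 -0.84
v -2.32 -4.202 -2.817
v -1.808 -3.735 -1.026
v -2.404 -3.663 -2.933
v -1.892 -3.196 -1.143
v -1.795 -2.778 0.301
v -1.193 -2.904 0.125
v -1.265 -2.002 1.559
v -1.267 -2.616 -0.022
v -1.482 -2.372 -0.082
v -1.781 -2.236 -0.039
v -2.084 -2.245 0.095
v -2.31 -2.397 0.284
v -2.398 -2.651 0.478
v -2.324 -2.939 0.624
v -2.109 -3.184 0.684
v -1.81 -3.32 0.642
v -1.507 -3.31 0.508
v -1.281 -3.158 0.319
v 0.982 1.21 3.454
v 1.548 0.548 2.85
v 1.758 1.15 4.246
v 1.739 1.326 2.721
v 1.487 2.036 3.022
v 0.94 2.262 3.576
v 0.417 1.872 4.059
v 0.225 1.095 4.187
v 0.477 0.384 3.886
v 1.025 0.158 3.332
v 2.51 -1.538 -4.104
v 2.936 -1.336 -4.506
v 3.29 -1.462 -3.236
v 2.723 -1.007 -4.343
v 2.41 -0.927 -4.068
v 2.143 -1.133 -3.81
v 2.048 -1.529 -3.69
v 2.169 -1.928 -3.763
v 2.449 -2.146 -3.996
v 2.757 -2.079 -4.279
v 2.95 -1.759 -4.481
f 2 1 5
f 2 5 3
f 3 5 6
f 3 6 4
f 5 1 7
f 5 7 6
f 6 7 8
f 6 8 4
f 7 1 9
f 7 9 8
f 8 9 10
f 8 10 4
f 9 1 11
f 9 11 10
f 10 11 12
f 10 12 4
f 11 1 13
f 11 13 12
f 12 13 14
f 12 14 4
f 13 1 15
f 13 15 14
f 14 15 16
f 14 16 4
f 15 1 17
f 15 17 16
f 16 17 18
f 16 18 4
f 17 1 19
f 17 19 18
f 18 19 20
f 18 20 4
f 19 1 21
f 19 21 20
f 20 21 22
f 20 22 4
f 21 1 23
f 21 23 22
f 22 23 24
f 22 24 4
f 23 1 2
f 23 2 24
f 24 2 3
f 24 3 4
f 26 25 28
f 26 28 27
f 28 25 29
f 28 29 27
f 29 25 30
f 29 30 27
f 30 25 31
f 30 31 27
f 31 25 32
f 31 32 27
f 32 25 33
f 32 33 27
f 33 25 34
f 33 34 27
f 34 25 35
f 34 35 27
f 35 25 36
f 35 36 27
f 36 25 37
f 36 37 27
f 37 25 38
f 37 38 27
f 38 25 26
f 38 26 27
f 40 39 42
f 40 42 41
f 42 39 43
f 42 43 41
f 43 39 44
f 43 44 41
f 44 39 45
f 44 45 41
f 45 39 46
f 45 46 41
f 46 39 47
f 46 47 41
f 47 39 48
f 47 48 41
f 48 39 40
f 48 40 41
f 50 49 52
f 50 52 51
f 52 49 53
f 52 53 51
f 53 49 54
f 53 54 51
f 54 49 55
f 54 55 51
f 55 49 56
f 55 56 51
f 56 49 57
f 56 57 51
f 57 49 58
f 57 58 51
f 58 49 59
f 58 59 51
f 59 49 50
f 59 50 51



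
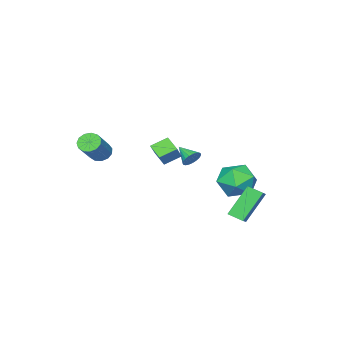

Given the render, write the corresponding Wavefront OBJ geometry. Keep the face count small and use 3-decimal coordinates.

v -0.52 1.168 1.411
v -0.104 1.327 1.798
v -0.66 0.172 1.969
v -0.308 1.414 1.903
v -0.548 1.459 1.923
v -0.784 1.454 1.854
v -0.974 1.399 1.709
v -1.085 1.304 1.512
v -1.099 1.186 1.297
v -1.012 1.064 1.103
v -0.841 0.96 0.961
v -0.614 0.893 0.897
v -0.371 0.872 0.922
v -0.153 0.903 1.031
v 0.001 0.98 1.206
v 0.065 1.089 1.417
v 0.028 1.211 1.626
v -2.98 3.177 -1.386
v -2.025 2.899 -0.645
v -3.935 1.521 -0.775
v -2.98 1.243 -0.034
v -3.701 2.218 0.224
v -3.111 3.242 -0.154
v -2.849 1.178 -1.266
v -2.259 2.202 -1.644
v -1.943 1.664 -0.571
v -2.47 2.307 0.35
v -3.49 2.113 -1.77
v -4.017 2.756 -0.849
v -2.636 3.396 -0.756
v -1.775 3.862 -0.233
v -2.877 4.217 -1.093
v -2.016 4.684 -0.57
v -1.424 3.056 -2.45
v -0.563 3.523 -1.927
v -1.665 3.878 -2.787
v -0.804 4.344 -2.264
v 3.092 3.489 3.41
v 2.907 2.74 3.929
v 3.914 3.887 4.278
v 3.729 3.138 4.797
v 3.831 2.982 2.943
v 3.646 2.233 3.462
v 4.653 3.38 3.811
v 4.468 2.631 4.33
v 2.538 -2.444 1.932
v 2.982 -2.431 1.444
v 4.326 -1.982 2.68
v 3.882 -1.996 3.168
v 2.844 -2.087 1.469
v 4.188 -1.638 2.705
v 2.609 -1.856 1.642
v 3.952 -1.407 2.877
v 2.351 -1.812 1.906
v 3.695 -1.363 3.142
v 2.153 -1.969 2.179
v 3.496 -1.52 3.414
v 2.077 -2.277 2.373
v 3.42 -1.828 3.609
v 2.147 -2.638 2.427
v 3.491 -2.189 3.663
v 2.342 -2.937 2.325
v 3.686 -2.489 3.56
v 2.599 -3.081 2.097
v 3.943 -2.632 3.333
v 2.837 -3.022 1.817
v 4.18 -2.573 3.053
v 2.98 -2.78 1.574
v 4.323 -2.331 2.81
f 2 1 4
f 2 4 3
f 4 1 5
f 4 5 3
f 5 1 6
f 5 6 3
f 6 1 7
f 6 7 3
f 7 1 8
f 7 8 3
f 8 1 9
f 8 9 3
f 9 1 10
f 9 10 3
f 10 1 11
f 10 11 3
f 11 1 12
f 11 12 3
f 12 1 13
f 12 13 3
f 13 1 14
f 13 14 3
f 14 1 15
f 14 15 3
f 15 1 16
f 15 16 3
f 16 1 17
f 16 17 3
f 17 1 2
f 17 2 3
f 18 29 23
f 18 23 19
f 18 19 25
f 18 25 28
f 18 28 29
f 19 23 27
f 23 29 22
f 29 28 20
f 28 25 24
f 25 19 26
f 21 27 22
f 21 22 20
f 21 20 24
f 21 24 26
f 21 26 27
f 22 27 23
f 20 22 29
f 24 20 28
f 26 24 25
f 27 26 19
f 31 33 30
f 34 31 30
f 30 33 32
f 32 34 30
f 31 37 33
f 35 31 34
f 35 37 31
f 33 37 32
f 36 34 32
f 32 37 36
f 36 35 34
f 37 35 36
f 39 41 38
f 42 39 38
f 38 41 40
f 40 42 38
f 39 45 41
f 43 39 42
f 43 45 39
f 41 45 40
f 44 42 40
f 40 45 44
f 44 43 42
f 45 43 44
f 47 46 50
f 47 50 48
f 48 50 51
f 48 51 49
f 50 46 52
f 50 52 51
f 51 52 53
f 51 53 49
f 52 46 54
f 52 54 53
f 53 54 55
f 53 55 49
f 54 46 56
f 54 56 55
f 55 56 57
f 55 57 49
f 56 46 58
f 56 58 57
f 57 58 59
f 57 59 49
f 58 46 60
f 58 60 59
f 59 60 61
f 59 61 49
f 60 46 62
f 60 62 61
f 61 62 63
f 61 63 49
f 62 46 64
f 62 64 63
f 63 64 65
f 63 65 49
f 64 46 66
f 64 66 65
f 65 66 67
f 65 67 49
f 66 46 68
f 66 68 67
f 67 68 69
f 67 69 49
f 68 46 47
f 68 47 69
f 69 47 48
f 69 48 49



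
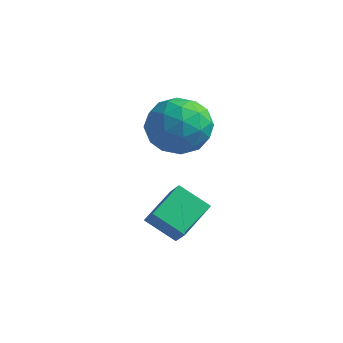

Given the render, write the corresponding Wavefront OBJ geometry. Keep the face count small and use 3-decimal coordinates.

v 0.766 -1.432 -0.484
v 0.948 0.012 0.077
v 1.891 -1.289 -1.216
v 2.074 0.155 -0.655
v 1.306 -1.795 0.275
v 1.489 -0.351 0.836
v 2.432 -1.652 -0.457
v 2.614 -0.208 0.104
v 1.611 1.322 2.763
v 2.164 0.6 3.591
v -0.004 0.16 2.829
v 0.549 -0.562 3.657
v 0.21 0.579 3.966
v 1.208 1.297 3.925
v 0.952 -0.537 2.495
v 1.95 0.181 2.454
v 1.757 -0.549 3.425
v 1.298 0.141 4.334
v 0.862 0.619 2.086
v 0.403 1.309 2.995
v 2.029 1.063 3.171
v 0.131 -0.303 3.249
v -0.069 0.368 3.431
v 0.256 -0.057 3.917
v 1.467 1.473 3.368
v 1.792 1.048 3.854
v 0.643 1.036 4.075
v 0.368 -0.288 2.566
v 0.693 -0.713 3.052
v 1.904 0.817 2.503
v 2.229 0.392 2.989
v 1.517 -0.276 2.345
v 2.115 -0.037 3.56
v 1.166 -0.72 3.599
v 1.403 -0.705 2.916
v 1.99 -0.283 2.892
v 1.846 0.368 4.095
v 0.896 -0.314 4.134
v 0.697 0.356 4.315
v 1.283 0.778 4.291
v 1.606 -0.307 3.997
v 1.264 1.074 2.286
v 0.314 0.392 2.325
v 0.877 -0.018 2.129
v 1.463 0.404 2.105
v 0.994 1.48 2.821
v 0.045 0.797 2.86
v 0.17 1.043 3.528
v 0.757 1.465 3.504
v 0.554 1.067 2.423
f 2 4 1
f 5 2 1
f 1 4 3
f 3 5 1
f 2 8 4
f 6 2 5
f 6 8 2
f 4 8 3
f 7 5 3
f 3 8 7
f 7 6 5
f 8 6 7
f 9 46 25
f 46 20 49
f 25 49 14
f 46 49 25
f 9 25 21
f 25 14 26
f 21 26 10
f 25 26 21
f 9 21 30
f 21 10 31
f 30 31 16
f 21 31 30
f 9 30 42
f 30 16 45
f 42 45 19
f 30 45 42
f 9 42 46
f 42 19 50
f 46 50 20
f 42 50 46
f 10 26 37
f 26 14 40
f 37 40 18
f 26 40 37
f 14 49 27
f 49 20 48
f 27 48 13
f 49 48 27
f 20 50 47
f 50 19 43
f 47 43 11
f 50 43 47
f 19 45 44
f 45 16 32
f 44 32 15
f 45 32 44
f 16 31 36
f 31 10 33
f 36 33 17
f 31 33 36
f 12 38 24
f 38 18 39
f 24 39 13
f 38 39 24
f 12 24 22
f 24 13 23
f 22 23 11
f 24 23 22
f 12 22 29
f 22 11 28
f 29 28 15
f 22 28 29
f 12 29 34
f 29 15 35
f 34 35 17
f 29 35 34
f 12 34 38
f 34 17 41
f 38 41 18
f 34 41 38
f 13 39 27
f 39 18 40
f 27 40 14
f 39 40 27
f 11 23 47
f 23 13 48
f 47 48 20
f 23 48 47
f 15 28 44
f 28 11 43
f 44 43 19
f 28 43 44
f 17 35 36
f 35 15 32
f 36 32 16
f 35 32 36
f 18 41 37
f 41 17 33
f 37 33 10
f 41 33 37



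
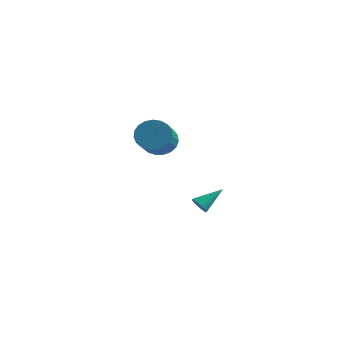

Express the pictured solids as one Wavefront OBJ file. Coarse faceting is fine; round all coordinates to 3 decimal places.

v 0.787 -0.37 2.44
v 1.657 -0.301 2.119
v 2.183 -1.901 3.198
v 1.313 -1.97 3.52
v 1.671 -0.082 2.437
v 2.197 -1.682 3.516
v 1.533 0.088 2.756
v 2.058 -1.512 3.835
v 1.265 0.178 3.02
v 1.791 -1.422 4.099
v 0.915 0.174 3.184
v 1.441 -1.426 4.263
v 0.543 0.075 3.219
v 1.068 -1.524 4.299
v 0.213 -0.1 3.12
v 0.738 -1.7 4.199
v -0.018 -0.322 2.903
v 0.508 -1.922 3.983
v -0.109 -0.553 2.606
v 0.416 -2.152 3.686
v -0.046 -0.752 2.281
v 0.48 -2.351 3.36
v 0.162 -0.884 1.983
v 0.687 -2.484 3.062
v 0.478 -0.928 1.764
v 1.003 -2.528 2.843
v 0.847 -0.876 1.662
v 1.372 -2.475 2.741
v 1.206 -0.736 1.695
v 1.731 -2.335 2.774
v 1.492 -0.533 1.856
v 2.018 -2.132 2.936
v 1.181 3.068 -3.441
v 1.561 3.125 -3.849
v 1.939 4.212 -2.579
v 1.351 3.313 -3.915
v 1.096 3.437 -3.854
v 0.863 3.461 -3.683
v 0.716 3.38 -3.446
v 0.694 3.216 -3.209
v 0.802 3.012 -3.033
v 1.011 2.823 -2.967
v 1.267 2.7 -3.028
v 1.499 2.676 -3.2
v 1.646 2.756 -3.436
v 1.669 2.921 -3.674
f 2 1 5
f 2 5 3
f 3 5 6
f 3 6 4
f 5 1 7
f 5 7 6
f 6 7 8
f 6 8 4
f 7 1 9
f 7 9 8
f 8 9 10
f 8 10 4
f 9 1 11
f 9 11 10
f 10 11 12
f 10 12 4
f 11 1 13
f 11 13 12
f 12 13 14
f 12 14 4
f 13 1 15
f 13 15 14
f 14 15 16
f 14 16 4
f 15 1 17
f 15 17 16
f 16 17 18
f 16 18 4
f 17 1 19
f 17 19 18
f 18 19 20
f 18 20 4
f 19 1 21
f 19 21 20
f 20 21 22
f 20 22 4
f 21 1 23
f 21 23 22
f 22 23 24
f 22 24 4
f 23 1 25
f 23 25 24
f 24 25 26
f 24 26 4
f 25 1 27
f 25 27 26
f 26 27 28
f 26 28 4
f 27 1 29
f 27 29 28
f 28 29 30
f 28 30 4
f 29 1 31
f 29 31 30
f 30 31 32
f 30 32 4
f 31 1 2
f 31 2 32
f 32 2 3
f 32 3 4
f 34 33 36
f 34 36 35
f 36 33 37
f 36 37 35
f 37 33 38
f 37 38 35
f 38 33 39
f 38 39 35
f 39 33 40
f 39 40 35
f 40 33 41
f 40 41 35
f 41 33 42
f 41 42 35
f 42 33 43
f 42 43 35
f 43 33 44
f 43 44 35
f 44 33 45
f 44 45 35
f 45 33 46
f 45 46 35
f 46 33 34
f 46 34 35



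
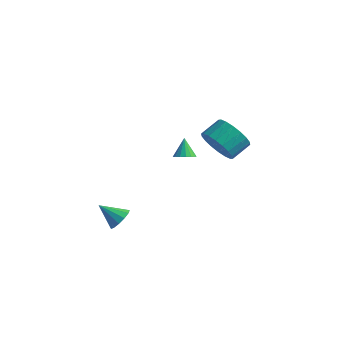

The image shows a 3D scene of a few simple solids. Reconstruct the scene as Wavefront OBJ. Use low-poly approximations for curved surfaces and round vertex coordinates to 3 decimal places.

v -1.5 3.459 -2.225
v -1.005 3.335 -1.972
v -1.86 3.921 -1.295
v -0.963 3.582 -2.079
v -1.045 3.801 -2.22
v -1.231 3.942 -2.362
v -1.478 3.972 -2.472
v -1.731 3.884 -2.526
v -1.931 3.699 -2.511
v -2.032 3.459 -2.431
v -2.011 3.218 -2.303
v -1.873 3.033 -2.158
v -1.65 2.945 -2.028
v -1.393 2.975 -1.943
v -1.16 3.116 -1.923
v -0.263 -2.992 -2.442
v 0.186 -3.242 -2.028
v -1.177 -3.368 -1.678
v 0.13 -2.89 -1.922
v -0.05 -2.571 -1.981
v -0.298 -2.385 -2.186
v -0.535 -2.391 -2.473
v -0.685 -2.589 -2.75
v -0.701 -2.914 -2.929
v -0.578 -3.264 -2.954
v -0.355 -3.528 -2.816
v -0.102 -3.621 -2.56
v 0.1 -3.515 -2.266
v 1.734 1.568 0.797
v 2.408 1.069 1.342
v 2.68 2.033 1.887
v 2.006 2.532 1.343
v 2.644 1.202 0.989
v 2.917 2.166 1.534
v 2.701 1.408 0.598
v 2.973 2.371 1.144
v 2.565 1.645 0.247
v 2.838 2.608 0.792
v 2.265 1.867 0.005
v 2.538 2.83 0.55
v 1.86 2.03 -0.081
v 2.132 2.993 0.464
v 1.43 2.101 0.008
v 1.702 3.065 0.553
v 1.06 2.067 0.253
v 1.332 3.031 0.798
v 0.823 1.934 0.606
v 1.096 2.898 1.151
v 0.767 1.729 0.996
v 1.039 2.692 1.542
v 0.902 1.492 1.348
v 1.175 2.455 1.893
v 1.202 1.27 1.59
v 1.475 2.233 2.135
v 1.608 1.107 1.676
v 1.88 2.07 2.221
v 2.038 1.035 1.587
v 2.31 1.999 2.132
f 2 1 4
f 2 4 3
f 4 1 5
f 4 5 3
f 5 1 6
f 5 6 3
f 6 1 7
f 6 7 3
f 7 1 8
f 7 8 3
f 8 1 9
f 8 9 3
f 9 1 10
f 9 10 3
f 10 1 11
f 10 11 3
f 11 1 12
f 11 12 3
f 12 1 13
f 12 13 3
f 13 1 14
f 13 14 3
f 14 1 15
f 14 15 3
f 15 1 2
f 15 2 3
f 17 16 19
f 17 19 18
f 19 16 20
f 19 20 18
f 20 16 21
f 20 21 18
f 21 16 22
f 21 22 18
f 22 16 23
f 22 23 18
f 23 16 24
f 23 24 18
f 24 16 25
f 24 25 18
f 25 16 26
f 25 26 18
f 26 16 27
f 26 27 18
f 27 16 28
f 27 28 18
f 28 16 17
f 28 17 18
f 30 29 33
f 30 33 31
f 31 33 34
f 31 34 32
f 33 29 35
f 33 35 34
f 34 35 36
f 34 36 32
f 35 29 37
f 35 37 36
f 36 37 38
f 36 38 32
f 37 29 39
f 37 39 38
f 38 39 40
f 38 40 32
f 39 29 41
f 39 41 40
f 40 41 42
f 40 42 32
f 41 29 43
f 41 43 42
f 42 43 44
f 42 44 32
f 43 29 45
f 43 45 44
f 44 45 46
f 44 46 32
f 45 29 47
f 45 47 46
f 46 47 48
f 46 48 32
f 47 29 49
f 47 49 48
f 48 49 50
f 48 50 32
f 49 29 51
f 49 51 50
f 50 51 52
f 50 52 32
f 51 29 53
f 51 53 52
f 52 53 54
f 52 54 32
f 53 29 55
f 53 55 54
f 54 55 56
f 54 56 32
f 55 29 57
f 55 57 56
f 56 57 58
f 56 58 32
f 57 29 30
f 57 30 58
f 58 30 31
f 58 31 32



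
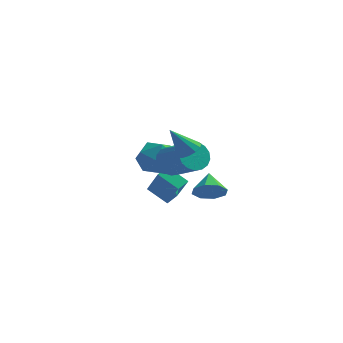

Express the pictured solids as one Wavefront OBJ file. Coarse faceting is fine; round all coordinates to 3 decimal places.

v -2.152 3.049 -0.681
v -1.211 2.931 0.135
v -2.129 1.049 -0.995
v -1.188 0.931 -0.179
v -2.33 1.246 0.224
v -2.344 2.483 0.418
v -0.996 1.497 -1.278
v -1.01 2.734 -1.084
v -0.496 1.973 -0.233
v -1.321 1.818 0.695
v -2.019 2.162 -1.555
v -2.844 2.007 -0.627
v -1.327 2.765 -4.147
v -2.537 3.007 -3.367
v -1.019 3.519 -3.903
v -2.229 3.76 -3.123
v -0.431 1.86 -2.477
v -1.641 2.101 -1.697
v -0.123 2.613 -2.233
v -1.333 2.855 -1.453
v 0.322 -1.858 1.384
v 0.956 -1.313 1
v 2.472 -2.336 2.053
v 1.838 -2.882 2.436
v 0.844 -1.101 1.369
v 2.36 -2.124 2.421
v 0.612 -1.062 1.741
v 2.127 -2.085 2.794
v 0.313 -1.205 2.032
v 1.829 -2.228 3.084
v 0.017 -1.498 2.174
v 1.533 -2.522 3.226
v -0.21 -1.874 2.135
v 1.306 -2.897 3.187
v -0.314 -2.246 1.924
v 1.202 -3.269 2.976
v -0.273 -2.529 1.589
v 1.243 -3.552 2.641
v -0.096 -2.659 1.207
v 1.42 -3.682 2.26
v 0.177 -2.605 0.866
v 1.693 -3.628 1.918
v 0.484 -2.38 0.644
v 2 -3.403 1.696
v 0.753 -2.036 0.591
v 2.269 -3.059 1.643
v 0.924 -1.651 0.719
v 2.439 -2.674 1.772
v 1.686 -3.306 3.008
v 2.239 -3.087 3.413
v 0.794 -3.654 4.412
v 2.009 -2.76 3.348
v 1.676 -2.606 3.175
v 1.346 -2.674 2.949
v 1.124 -2.943 2.741
v 1.08 -3.327 2.618
v 1.229 -3.704 2.619
v 1.523 -3.955 2.743
v 1.868 -4 2.951
v 2.155 -3.825 3.177
v 2.294 -3.484 3.349
v 2.018 -0.788 -1.068
v 2.722 -0.293 -1.445
v 1.662 0.308 -0.292
v 2.11 -0.228 -1.817
v 1.443 -0.492 -1.751
v 1.114 -0.929 -1.284
v 1.314 -1.284 -0.691
v 1.926 -1.349 -0.319
v 2.592 -1.085 -0.386
v 2.922 -0.648 -0.852
f 1 12 6
f 1 6 2
f 1 2 8
f 1 8 11
f 1 11 12
f 2 6 10
f 6 12 5
f 12 11 3
f 11 8 7
f 8 2 9
f 4 10 5
f 4 5 3
f 4 3 7
f 4 7 9
f 4 9 10
f 5 10 6
f 3 5 12
f 7 3 11
f 9 7 8
f 10 9 2
f 14 16 13
f 17 14 13
f 13 16 15
f 15 17 13
f 14 20 16
f 18 14 17
f 18 20 14
f 16 20 15
f 19 17 15
f 15 20 19
f 19 18 17
f 20 18 19
f 22 21 25
f 22 25 23
f 23 25 26
f 23 26 24
f 25 21 27
f 25 27 26
f 26 27 28
f 26 28 24
f 27 21 29
f 27 29 28
f 28 29 30
f 28 30 24
f 29 21 31
f 29 31 30
f 30 31 32
f 30 32 24
f 31 21 33
f 31 33 32
f 32 33 34
f 32 34 24
f 33 21 35
f 33 35 34
f 34 35 36
f 34 36 24
f 35 21 37
f 35 37 36
f 36 37 38
f 36 38 24
f 37 21 39
f 37 39 38
f 38 39 40
f 38 40 24
f 39 21 41
f 39 41 40
f 40 41 42
f 40 42 24
f 41 21 43
f 41 43 42
f 42 43 44
f 42 44 24
f 43 21 45
f 43 45 44
f 44 45 46
f 44 46 24
f 45 21 47
f 45 47 46
f 46 47 48
f 46 48 24
f 47 21 22
f 47 22 48
f 48 22 23
f 48 23 24
f 50 49 52
f 50 52 51
f 52 49 53
f 52 53 51
f 53 49 54
f 53 54 51
f 54 49 55
f 54 55 51
f 55 49 56
f 55 56 51
f 56 49 57
f 56 57 51
f 57 49 58
f 57 58 51
f 58 49 59
f 58 59 51
f 59 49 60
f 59 60 51
f 60 49 61
f 60 61 51
f 61 49 50
f 61 50 51
f 63 62 65
f 63 65 64
f 65 62 66
f 65 66 64
f 66 62 67
f 66 67 64
f 67 62 68
f 67 68 64
f 68 62 69
f 68 69 64
f 69 62 70
f 69 70 64
f 70 62 71
f 70 71 64
f 71 62 63
f 71 63 64



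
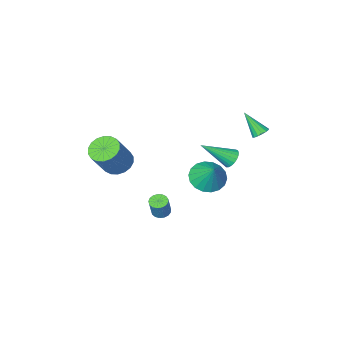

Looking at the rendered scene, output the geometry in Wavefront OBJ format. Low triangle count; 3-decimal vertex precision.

v -3.512 -0.218 2.804
v -3.184 -0.468 2.488
v -3.048 -1.162 4.036
v -3.04 -0.264 2.591
v -3.024 -0.048 2.75
v -3.138 0.123 2.925
v -3.353 0.202 3.066
v -3.61 0.169 3.138
v -3.841 0.032 3.12
v -3.984 -0.171 3.018
v -4.001 -0.387 2.858
v -3.887 -0.558 2.684
v -3.672 -0.637 2.542
v -3.415 -0.604 2.471
v -2.903 -2.102 -0.192
v -2.663 -2.438 -0.694
v -1.357 -2.798 1.012
v -2.537 -2.201 -0.72
v -2.474 -1.946 -0.654
v -2.485 -1.719 -0.508
v -2.568 -1.558 -0.308
v -2.71 -1.491 -0.088
v -2.885 -1.53 0.115
v -3.063 -1.667 0.264
v -3.214 -1.881 0.334
v -3.311 -2.132 0.314
v -3.337 -2.378 0.206
v -3.289 -2.577 0.029
v -3.174 -2.693 -0.186
v -3.012 -2.708 -0.402
v -2.832 -2.617 -0.582
v -2.353 -3.656 -2.511
v -1.364 -3.373 -2.871
v -2.147 -2.644 -1.149
v -1.653 -3.041 -3.075
v -2.08 -2.83 -3.167
v -2.561 -2.783 -3.129
v -3.001 -2.909 -2.969
v -3.313 -3.183 -2.718
v -3.435 -3.551 -2.426
v -3.342 -3.94 -2.151
v -3.054 -4.272 -1.947
v -2.626 -4.483 -1.855
v -2.145 -4.53 -1.893
v -1.705 -4.404 -2.053
v -1.393 -4.13 -2.304
v -1.272 -3.762 -2.596
v 1.184 -2.638 -3.343
v 1.628 -2.941 -3.394
v 1.961 -2.645 -2.247
v 1.516 -2.342 -2.197
v 1.703 -2.707 -3.476
v 2.035 -2.411 -2.329
v 1.658 -2.458 -3.527
v 1.991 -2.162 -2.381
v 1.505 -2.25 -3.537
v 1.838 -1.954 -2.39
v 1.279 -2.131 -3.502
v 1.611 -1.834 -2.355
v 1.03 -2.128 -3.431
v 1.363 -1.832 -2.284
v 0.817 -2.242 -3.339
v 1.149 -1.946 -2.193
v 0.688 -2.447 -3.249
v 1.02 -2.15 -2.102
v 0.672 -2.695 -3.18
v 1.005 -2.399 -2.034
v 0.774 -2.931 -3.149
v 1.106 -2.635 -2.002
v 0.969 -3.099 -3.162
v 1.302 -2.803 -2.015
v 1.214 -3.162 -3.217
v 1.547 -2.866 -2.07
v 1.452 -3.105 -3.3
v 1.784 -2.809 -2.154
v 3.118 -3.872 0.62
v 3.694 -4.552 0.436
v 4.738 -4.128 2.136
v 4.162 -3.448 2.32
v 3.866 -4.236 0.251
v 4.911 -3.811 1.951
v 3.89 -3.847 0.139
v 4.935 -3.423 1.839
v 3.761 -3.463 0.123
v 4.806 -3.039 1.823
v 3.504 -3.161 0.205
v 4.549 -2.737 1.905
v 3.171 -2.999 0.369
v 4.216 -2.575 2.069
v 2.828 -3.01 0.583
v 3.873 -2.586 2.283
v 2.542 -3.192 0.804
v 3.586 -2.768 2.504
v 2.369 -3.509 0.989
v 3.414 -3.084 2.689
v 2.345 -3.897 1.101
v 3.39 -3.473 2.801
v 2.474 -4.281 1.117
v 3.519 -3.857 2.817
v 2.731 -4.583 1.035
v 3.776 -4.159 2.735
v 3.064 -4.745 0.871
v 4.109 -4.321 2.571
v 3.407 -4.734 0.657
v 4.452 -4.31 2.357
f 2 1 4
f 2 4 3
f 4 1 5
f 4 5 3
f 5 1 6
f 5 6 3
f 6 1 7
f 6 7 3
f 7 1 8
f 7 8 3
f 8 1 9
f 8 9 3
f 9 1 10
f 9 10 3
f 10 1 11
f 10 11 3
f 11 1 12
f 11 12 3
f 12 1 13
f 12 13 3
f 13 1 14
f 13 14 3
f 14 1 2
f 14 2 3
f 16 15 18
f 16 18 17
f 18 15 19
f 18 19 17
f 19 15 20
f 19 20 17
f 20 15 21
f 20 21 17
f 21 15 22
f 21 22 17
f 22 15 23
f 22 23 17
f 23 15 24
f 23 24 17
f 24 15 25
f 24 25 17
f 25 15 26
f 25 26 17
f 26 15 27
f 26 27 17
f 27 15 28
f 27 28 17
f 28 15 29
f 28 29 17
f 29 15 30
f 29 30 17
f 30 15 31
f 30 31 17
f 31 15 16
f 31 16 17
f 33 32 35
f 33 35 34
f 35 32 36
f 35 36 34
f 36 32 37
f 36 37 34
f 37 32 38
f 37 38 34
f 38 32 39
f 38 39 34
f 39 32 40
f 39 40 34
f 40 32 41
f 40 41 34
f 41 32 42
f 41 42 34
f 42 32 43
f 42 43 34
f 43 32 44
f 43 44 34
f 44 32 45
f 44 45 34
f 45 32 46
f 45 46 34
f 46 32 47
f 46 47 34
f 47 32 33
f 47 33 34
f 49 48 52
f 49 52 50
f 50 52 53
f 50 53 51
f 52 48 54
f 52 54 53
f 53 54 55
f 53 55 51
f 54 48 56
f 54 56 55
f 55 56 57
f 55 57 51
f 56 48 58
f 56 58 57
f 57 58 59
f 57 59 51
f 58 48 60
f 58 60 59
f 59 60 61
f 59 61 51
f 60 48 62
f 60 62 61
f 61 62 63
f 61 63 51
f 62 48 64
f 62 64 63
f 63 64 65
f 63 65 51
f 64 48 66
f 64 66 65
f 65 66 67
f 65 67 51
f 66 48 68
f 66 68 67
f 67 68 69
f 67 69 51
f 68 48 70
f 68 70 69
f 69 70 71
f 69 71 51
f 70 48 72
f 70 72 71
f 71 72 73
f 71 73 51
f 72 48 74
f 72 74 73
f 73 74 75
f 73 75 51
f 74 48 49
f 74 49 75
f 75 49 50
f 75 50 51
f 77 76 80
f 77 80 78
f 78 80 81
f 78 81 79
f 80 76 82
f 80 82 81
f 81 82 83
f 81 83 79
f 82 76 84
f 82 84 83
f 83 84 85
f 83 85 79
f 84 76 86
f 84 86 85
f 85 86 87
f 85 87 79
f 86 76 88
f 86 88 87
f 87 88 89
f 87 89 79
f 88 76 90
f 88 90 89
f 89 90 91
f 89 91 79
f 90 76 92
f 90 92 91
f 91 92 93
f 91 93 79
f 92 76 94
f 92 94 93
f 93 94 95
f 93 95 79
f 94 76 96
f 94 96 95
f 95 96 97
f 95 97 79
f 96 76 98
f 96 98 97
f 97 98 99
f 97 99 79
f 98 76 100
f 98 100 99
f 99 100 101
f 99 101 79
f 100 76 102
f 100 102 101
f 101 102 103
f 101 103 79
f 102 76 104
f 102 104 103
f 103 104 105
f 103 105 79
f 104 76 77
f 104 77 105
f 105 77 78
f 105 78 79



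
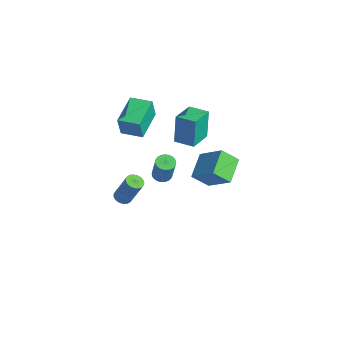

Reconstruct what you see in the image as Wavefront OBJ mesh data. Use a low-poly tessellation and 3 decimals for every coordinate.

v 3.434 -4.135 -0.297
v 3.764 -4.587 -0.289
v 4.415 -4.078 1.466
v 4.086 -3.625 1.457
v 3.897 -4.44 -0.38
v 4.548 -3.93 1.375
v 3.959 -4.246 -0.46
v 4.61 -3.736 1.295
v 3.941 -4.035 -0.514
v 4.592 -3.526 1.241
v 3.846 -3.839 -0.536
v 4.497 -3.33 1.219
v 3.689 -3.689 -0.521
v 4.34 -3.179 1.234
v 3.492 -3.606 -0.472
v 4.144 -3.097 1.283
v 3.287 -3.604 -0.397
v 3.938 -3.094 1.358
v 3.105 -3.682 -0.306
v 3.756 -3.173 1.449
v 2.972 -3.83 -0.215
v 3.623 -3.32 1.54
v 2.91 -4.024 -0.135
v 3.561 -3.514 1.62
v 2.928 -4.234 -0.081
v 3.579 -3.725 1.674
v 3.023 -4.43 -0.059
v 3.674 -3.921 1.696
v 3.18 -4.581 -0.074
v 3.831 -4.071 1.681
v 3.376 -4.663 -0.123
v 4.028 -4.154 1.632
v 3.582 -4.666 -0.198
v 4.233 -4.156 1.557
v 0.338 0.459 0.755
v 0.109 0.661 2.792
v -0.668 1.782 0.51
v -0.897 1.984 2.547
v 1.377 1.256 0.793
v 1.148 1.458 2.83
v 0.371 2.579 0.548
v 0.142 2.781 2.585
v -1.238 -2.292 1.264
v -0.989 -2.602 2.72
v -2.691 -0.851 1.819
v -2.442 -1.162 3.275
v -0.238 -1.298 1.305
v 0.011 -1.609 2.761
v -1.691 0.142 1.86
v -1.442 -0.168 3.316
v -2.205 4.504 -4.702
v -2.521 3.472 -3.705
v -0.7 5.267 -3.435
v -1.017 4.234 -2.438
v -0.943 3.346 -5.502
v -1.26 2.313 -4.505
v 0.561 4.108 -4.235
v 0.245 3.076 -3.238
v -0.772 0.148 -3.117
v -0.247 0.429 -3.322
v 0.477 0.354 -1.567
v -0.048 0.072 -1.363
v -0.384 0.623 -3.257
v 0.341 0.548 -1.503
v -0.579 0.745 -3.171
v 0.146 0.669 -1.417
v -0.804 0.776 -3.077
v -0.079 0.7 -1.322
v -1.024 0.711 -2.989
v -0.299 0.635 -1.234
v -1.206 0.56 -2.92
v -0.481 0.485 -1.166
v -1.322 0.347 -2.882
v -0.597 0.271 -1.127
v -1.354 0.103 -2.879
v -0.629 0.028 -1.124
v -1.297 -0.134 -2.913
v -0.573 -0.209 -1.158
v -1.161 -0.328 -2.977
v -0.436 -0.403 -1.223
v -0.966 -0.449 -3.063
v -0.241 -0.525 -1.309
v -0.741 -0.48 -3.158
v -0.016 -0.556 -1.403
v -0.521 -0.415 -3.246
v 0.204 -0.491 -1.491
v -0.339 -0.265 -3.314
v 0.386 -0.34 -1.56
v -0.223 -0.051 -3.353
v 0.502 -0.127 -1.598
v -0.191 0.192 -3.356
v 0.534 0.117 -1.601
f 2 1 5
f 2 5 3
f 3 5 6
f 3 6 4
f 5 1 7
f 5 7 6
f 6 7 8
f 6 8 4
f 7 1 9
f 7 9 8
f 8 9 10
f 8 10 4
f 9 1 11
f 9 11 10
f 10 11 12
f 10 12 4
f 11 1 13
f 11 13 12
f 12 13 14
f 12 14 4
f 13 1 15
f 13 15 14
f 14 15 16
f 14 16 4
f 15 1 17
f 15 17 16
f 16 17 18
f 16 18 4
f 17 1 19
f 17 19 18
f 18 19 20
f 18 20 4
f 19 1 21
f 19 21 20
f 20 21 22
f 20 22 4
f 21 1 23
f 21 23 22
f 22 23 24
f 22 24 4
f 23 1 25
f 23 25 24
f 24 25 26
f 24 26 4
f 25 1 27
f 25 27 26
f 26 27 28
f 26 28 4
f 27 1 29
f 27 29 28
f 28 29 30
f 28 30 4
f 29 1 31
f 29 31 30
f 30 31 32
f 30 32 4
f 31 1 33
f 31 33 32
f 32 33 34
f 32 34 4
f 33 1 2
f 33 2 34
f 34 2 3
f 34 3 4
f 36 38 35
f 39 36 35
f 35 38 37
f 37 39 35
f 36 42 38
f 40 36 39
f 40 42 36
f 38 42 37
f 41 39 37
f 37 42 41
f 41 40 39
f 42 40 41
f 44 46 43
f 47 44 43
f 43 46 45
f 45 47 43
f 44 50 46
f 48 44 47
f 48 50 44
f 46 50 45
f 49 47 45
f 45 50 49
f 49 48 47
f 50 48 49
f 52 54 51
f 55 52 51
f 51 54 53
f 53 55 51
f 52 58 54
f 56 52 55
f 56 58 52
f 54 58 53
f 57 55 53
f 53 58 57
f 57 56 55
f 58 56 57
f 60 59 63
f 60 63 61
f 61 63 64
f 61 64 62
f 63 59 65
f 63 65 64
f 64 65 66
f 64 66 62
f 65 59 67
f 65 67 66
f 66 67 68
f 66 68 62
f 67 59 69
f 67 69 68
f 68 69 70
f 68 70 62
f 69 59 71
f 69 71 70
f 70 71 72
f 70 72 62
f 71 59 73
f 71 73 72
f 72 73 74
f 72 74 62
f 73 59 75
f 73 75 74
f 74 75 76
f 74 76 62
f 75 59 77
f 75 77 76
f 76 77 78
f 76 78 62
f 77 59 79
f 77 79 78
f 78 79 80
f 78 80 62
f 79 59 81
f 79 81 80
f 80 81 82
f 80 82 62
f 81 59 83
f 81 83 82
f 82 83 84
f 82 84 62
f 83 59 85
f 83 85 84
f 84 85 86
f 84 86 62
f 85 59 87
f 85 87 86
f 86 87 88
f 86 88 62
f 87 59 89
f 87 89 88
f 88 89 90
f 88 90 62
f 89 59 91
f 89 91 90
f 90 91 92
f 90 92 62
f 91 59 60
f 91 60 92
f 92 60 61
f 92 61 62

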